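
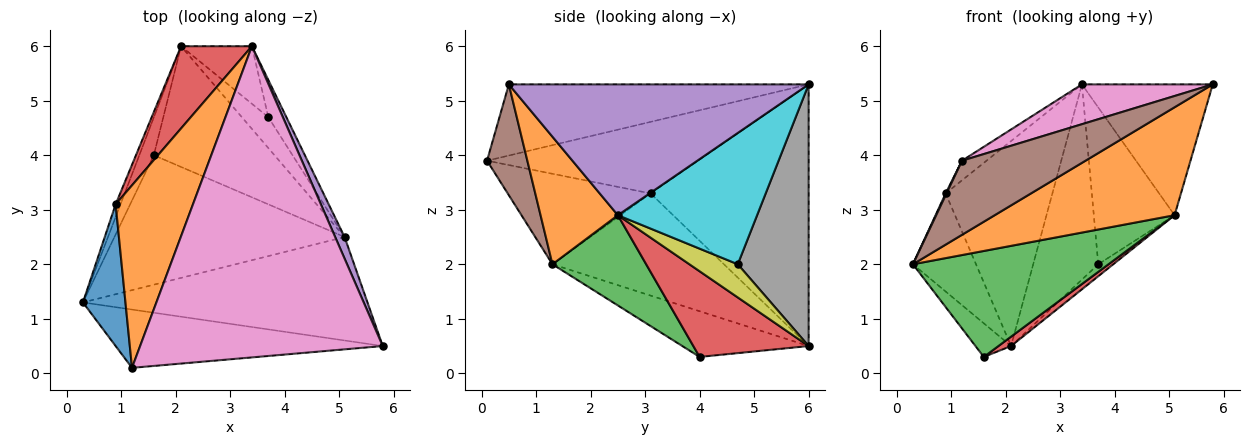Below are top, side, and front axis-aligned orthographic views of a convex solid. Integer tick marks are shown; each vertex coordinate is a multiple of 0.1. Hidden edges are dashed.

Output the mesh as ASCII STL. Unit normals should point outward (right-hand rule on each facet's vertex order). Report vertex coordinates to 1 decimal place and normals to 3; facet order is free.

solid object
 facet normal -0.921 0.259 -0.292
  outer loop
   vertex 1.6 4.0 0.3
   vertex 0.3 1.3 2.0
   vertex 2.1 6.0 0.5
  endloop
 endfacet
 facet normal 0.296 -0.689 -0.661
  outer loop
   vertex 5.1 2.5 2.9
   vertex 5.8 0.5 5.3
   vertex 0.3 1.3 2.0
  endloop
 endfacet
 facet normal 0.290 -0.606 -0.741
  outer loop
   vertex 5.1 2.5 2.9
   vertex 0.3 1.3 2.0
   vertex 1.6 4.0 0.3
  endloop
 endfacet
 facet normal 0.578 -0.063 -0.814
  outer loop
   vertex 5.1 2.5 2.9
   vertex 1.6 4.0 0.3
   vertex 2.1 6.0 0.5
  endloop
 endfacet
 facet normal 0.915 0.399 0.066
  outer loop
   vertex 5.1 2.5 2.9
   vertex 3.4 6.0 5.3
   vertex 5.8 0.5 5.3
  endloop
 endfacet
 facet normal 0.248 -0.762 -0.599
  outer loop
   vertex 1.2 0.1 3.9
   vertex 0.3 1.3 2.0
   vertex 5.8 0.5 5.3
  endloop
 endfacet
 facet normal -0.279 -0.122 0.952
  outer loop
   vertex 1.2 0.1 3.9
   vertex 5.8 0.5 5.3
   vertex 3.4 6.0 5.3
  endloop
 endfacet
 facet normal 0.722 0.663 -0.196
  outer loop
   vertex 3.7 4.7 2.0
   vertex 2.1 6.0 0.5
   vertex 3.4 6.0 5.3
  endloop
 endfacet
 facet normal 0.760 0.235 -0.606
  outer loop
   vertex 3.7 4.7 2.0
   vertex 5.1 2.5 2.9
   vertex 2.1 6.0 0.5
  endloop
 endfacet
 facet normal 0.859 0.498 -0.118
  outer loop
   vertex 3.7 4.7 2.0
   vertex 3.4 6.0 5.3
   vertex 5.1 2.5 2.9
  endloop
 endfacet
 facet normal -0.905 -0.005 0.425
  outer loop
   vertex 0.9 3.1 3.3
   vertex 0.3 1.3 2.0
   vertex 1.2 0.1 3.9
  endloop
 endfacet
 facet normal -0.677 0.079 0.732
  outer loop
   vertex 0.9 3.1 3.3
   vertex 1.2 0.1 3.9
   vertex 3.4 6.0 5.3
  endloop
 endfacet
 facet normal -0.938 0.345 -0.045
  outer loop
   vertex 0.9 3.1 3.3
   vertex 2.1 6.0 0.5
   vertex 0.3 1.3 2.0
  endloop
 endfacet
 facet normal -0.809 0.546 0.219
  outer loop
   vertex 0.9 3.1 3.3
   vertex 3.4 6.0 5.3
   vertex 2.1 6.0 0.5
  endloop
 endfacet
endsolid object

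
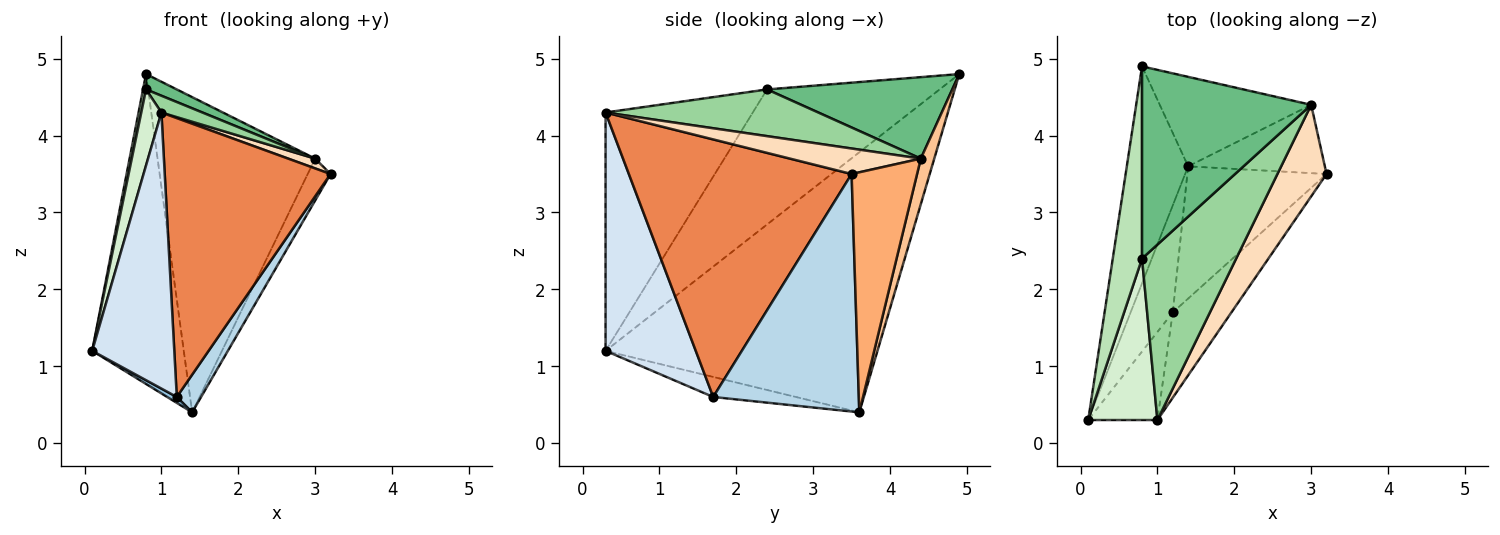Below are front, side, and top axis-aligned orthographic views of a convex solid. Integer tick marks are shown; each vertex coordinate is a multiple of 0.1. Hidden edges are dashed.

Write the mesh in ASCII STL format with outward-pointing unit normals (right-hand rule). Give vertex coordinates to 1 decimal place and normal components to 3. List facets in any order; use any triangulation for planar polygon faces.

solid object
 facet normal -0.925 0.311 -0.218
  outer loop
   vertex 1.4 3.6 0.4
   vertex 0.1 0.3 1.2
   vertex 0.8 4.9 4.8
  endloop
 endfacet
 facet normal -0.429 -0.050 -0.902
  outer loop
   vertex 1.2 1.7 0.6
   vertex 0.1 0.3 1.2
   vertex 1.4 3.6 0.4
  endloop
 endfacet
 facet normal 0.854 -0.143 -0.500
  outer loop
   vertex 1.2 1.7 0.6
   vertex 1.4 3.6 0.4
   vertex 3.2 3.5 3.5
  endloop
 endfacet
 facet normal 0.723 -0.658 -0.210
  outer loop
   vertex 1.2 1.7 0.6
   vertex 1.0 0.3 4.3
   vertex 0.1 0.3 1.2
  endloop
 endfacet
 facet normal 0.789 -0.587 -0.180
  outer loop
   vertex 1.2 1.7 0.6
   vertex 3.2 3.5 3.5
   vertex 1.0 0.3 4.3
  endloop
 endfacet
 facet normal 0.832 0.290 -0.474
  outer loop
   vertex 3.0 4.4 3.7
   vertex 3.2 3.5 3.5
   vertex 1.4 3.6 0.4
  endloop
 endfacet
 facet normal 0.082 0.959 -0.272
  outer loop
   vertex 3.0 4.4 3.7
   vertex 1.4 3.6 0.4
   vertex 0.8 4.9 4.8
  endloop
 endfacet
 facet normal 0.459 -0.094 0.884
  outer loop
   vertex 3.0 4.4 3.7
   vertex 1.0 0.3 4.3
   vertex 3.2 3.5 3.5
  endloop
 endfacet
 facet normal 0.433 -0.072 0.899
  outer loop
   vertex 0.8 2.4 4.6
   vertex 3.0 4.4 3.7
   vertex 0.8 4.9 4.8
  endloop
 endfacet
 facet normal 0.443 -0.085 0.893
  outer loop
   vertex 0.8 2.4 4.6
   vertex 1.0 0.3 4.3
   vertex 3.0 4.4 3.7
  endloop
 endfacet
 facet normal -0.977 -0.017 0.212
  outer loop
   vertex 0.8 2.4 4.6
   vertex 0.8 4.9 4.8
   vertex 0.1 0.3 1.2
  endloop
 endfacet
 facet normal -0.952 -0.130 0.276
  outer loop
   vertex 0.8 2.4 4.6
   vertex 0.1 0.3 1.2
   vertex 1.0 0.3 4.3
  endloop
 endfacet
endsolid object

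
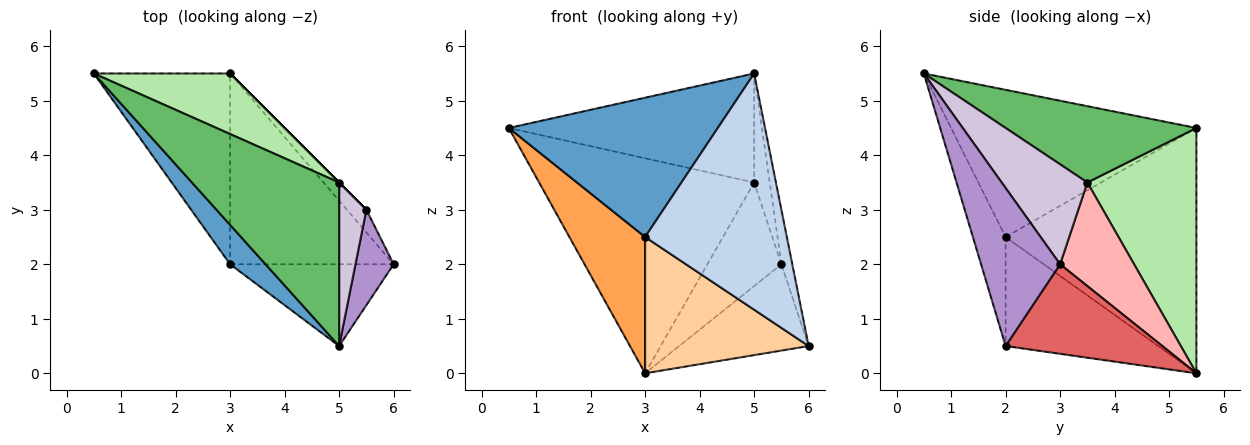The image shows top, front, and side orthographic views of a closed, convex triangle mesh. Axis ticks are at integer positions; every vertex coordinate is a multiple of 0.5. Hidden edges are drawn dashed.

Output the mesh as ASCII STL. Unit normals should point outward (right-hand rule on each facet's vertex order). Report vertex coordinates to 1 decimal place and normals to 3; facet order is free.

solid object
 facet normal -0.749 -0.638 0.180
  outer loop
   vertex 3.0 2.0 2.5
   vertex 5.0 0.5 5.5
   vertex 0.5 5.5 4.5
  endloop
 endfacet
 facet normal -0.213 -0.923 -0.320
  outer loop
   vertex 3.0 2.0 2.5
   vertex 6.0 2.0 0.5
   vertex 5.0 0.5 5.5
  endloop
 endfacet
 facet normal -0.826 -0.328 -0.459
  outer loop
   vertex 3.0 2.0 2.5
   vertex 0.5 5.5 4.5
   vertex 3.0 5.5 0.0
  endloop
 endfacet
 facet normal -0.477 -0.511 -0.715
  outer loop
   vertex 3.0 2.0 2.5
   vertex 3.0 5.5 0.0
   vertex 6.0 2.0 0.5
  endloop
 endfacet
 facet normal 0.396 0.509 0.764
  outer loop
   vertex 5.0 3.5 3.5
   vertex 0.5 5.5 4.5
   vertex 5.0 0.5 5.5
  endloop
 endfacet
 facet normal 0.439 0.865 0.244
  outer loop
   vertex 5.0 3.5 3.5
   vertex 3.0 5.5 0.0
   vertex 0.5 5.5 4.5
  endloop
 endfacet
 facet normal 0.760 0.628 -0.165
  outer loop
   vertex 5.5 3.0 2.0
   vertex 6.0 2.0 0.5
   vertex 3.0 5.5 0.0
  endloop
 endfacet
 facet normal 0.707 0.707 0.000
  outer loop
   vertex 5.5 3.0 2.0
   vertex 3.0 5.5 0.0
   vertex 5.0 3.5 3.5
  endloop
 endfacet
 facet normal 0.963 0.133 0.233
  outer loop
   vertex 5.5 3.0 2.0
   vertex 5.0 0.5 5.5
   vertex 6.0 2.0 0.5
  endloop
 endfacet
 facet normal 0.950 0.173 0.259
  outer loop
   vertex 5.5 3.0 2.0
   vertex 5.0 3.5 3.5
   vertex 5.0 0.5 5.5
  endloop
 endfacet
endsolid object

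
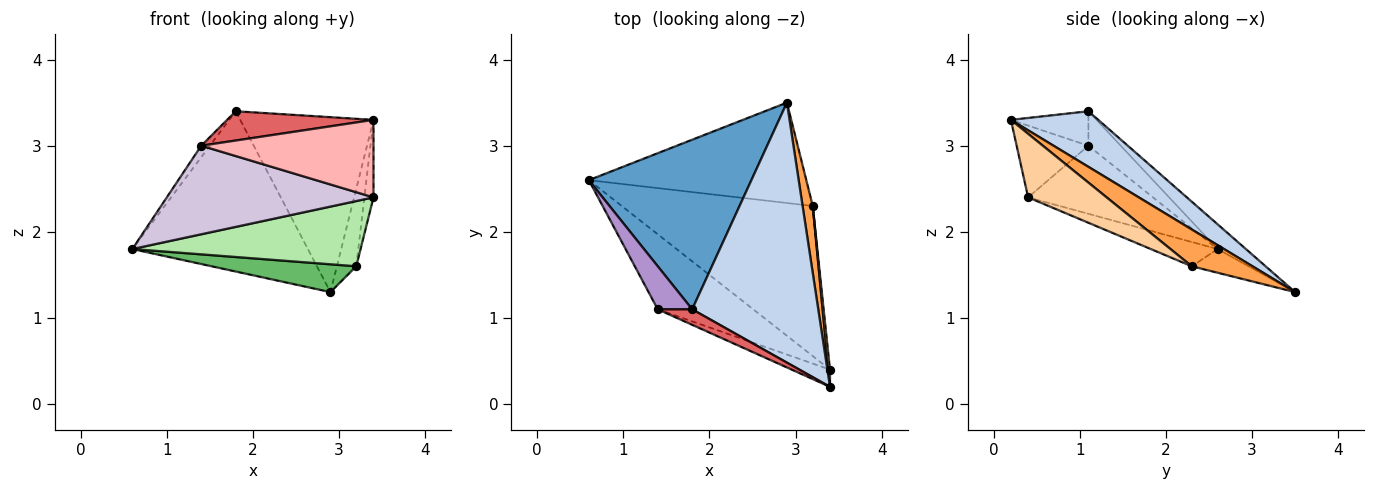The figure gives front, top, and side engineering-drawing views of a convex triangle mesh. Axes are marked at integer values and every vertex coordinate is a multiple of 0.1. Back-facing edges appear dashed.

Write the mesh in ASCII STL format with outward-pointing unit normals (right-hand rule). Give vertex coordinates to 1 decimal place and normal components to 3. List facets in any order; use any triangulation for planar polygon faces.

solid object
 facet normal -0.110 0.683 0.722
  outer loop
   vertex 1.8 1.1 3.4
   vertex 2.9 3.5 1.3
   vertex 0.6 2.6 1.8
  endloop
 endfacet
 facet normal 0.344 0.524 0.779
  outer loop
   vertex 1.8 1.1 3.4
   vertex 3.4 0.2 3.3
   vertex 2.9 3.5 1.3
  endloop
 endfacet
 facet normal 0.921 0.294 0.255
  outer loop
   vertex 3.2 2.3 1.6
   vertex 2.9 3.5 1.3
   vertex 3.4 0.2 3.3
  endloop
 endfacet
 facet normal 0.993 0.115 0.026
  outer loop
   vertex 3.2 2.3 1.6
   vertex 3.4 0.2 3.3
   vertex 3.4 0.4 2.4
  endloop
 endfacet
 facet normal -0.104 -0.266 -0.958
  outer loop
   vertex 3.2 2.3 1.6
   vertex 0.6 2.6 1.8
   vertex 2.9 3.5 1.3
  endloop
 endfacet
 facet normal -0.116 -0.396 -0.911
  outer loop
   vertex 3.2 2.3 1.6
   vertex 3.4 0.4 2.4
   vertex 0.6 2.6 1.8
  endloop
 endfacet
 facet normal -0.424 -0.800 0.424
  outer loop
   vertex 1.4 1.1 3.0
   vertex 3.4 0.2 3.3
   vertex 1.8 1.1 3.4
  endloop
 endfacet
 facet normal -0.377 -0.904 -0.201
  outer loop
   vertex 1.4 1.1 3.0
   vertex 3.4 0.4 2.4
   vertex 3.4 0.2 3.3
  endloop
 endfacet
 facet normal -0.695 0.185 0.695
  outer loop
   vertex 1.4 1.1 3.0
   vertex 1.8 1.1 3.4
   vertex 0.6 2.6 1.8
  endloop
 endfacet
 facet normal -0.419 -0.693 -0.587
  outer loop
   vertex 1.4 1.1 3.0
   vertex 0.6 2.6 1.8
   vertex 3.4 0.4 2.4
  endloop
 endfacet
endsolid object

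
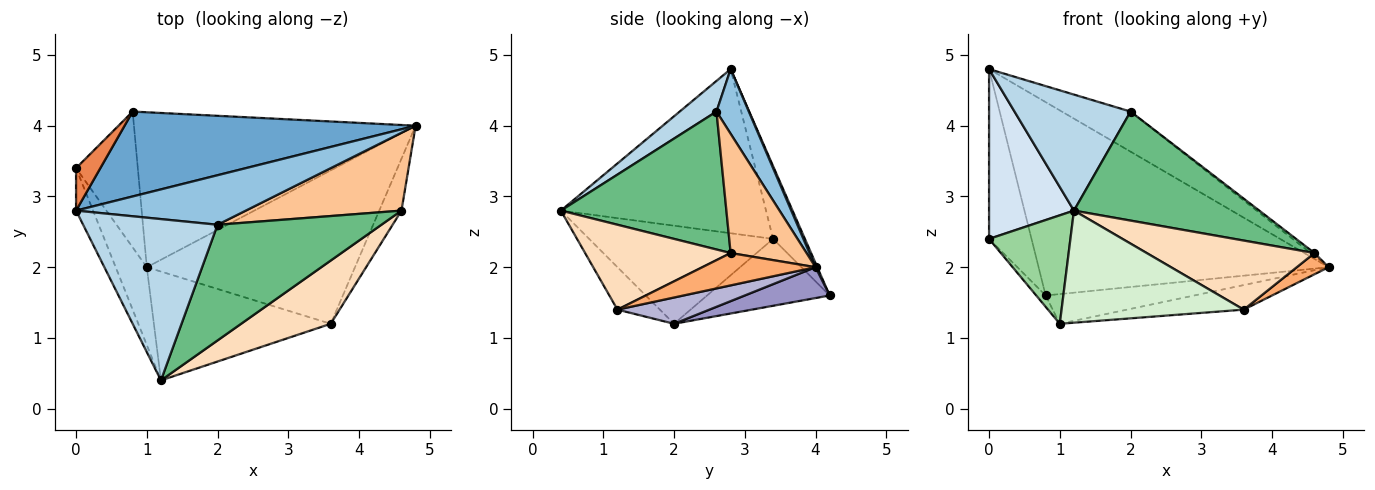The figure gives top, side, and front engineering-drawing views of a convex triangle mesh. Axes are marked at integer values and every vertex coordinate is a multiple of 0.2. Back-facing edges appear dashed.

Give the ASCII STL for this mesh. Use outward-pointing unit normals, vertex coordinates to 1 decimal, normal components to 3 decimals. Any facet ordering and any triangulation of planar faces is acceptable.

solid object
 facet normal 0.006 0.916 0.402
  outer loop
   vertex 0.8 4.2 1.6
   vertex 0.0 2.8 4.8
   vertex 4.8 4.0 2.0
  endloop
 endfacet
 facet normal 0.284 0.603 0.745
  outer loop
   vertex 2.0 2.6 4.2
   vertex 4.8 4.0 2.0
   vertex 0.0 2.8 4.8
  endloop
 endfacet
 facet normal 0.182 -0.574 0.798
  outer loop
   vertex 2.0 2.6 4.2
   vertex 0.0 2.8 4.8
   vertex 1.2 0.4 2.8
  endloop
 endfacet
 facet normal -0.920 -0.381 -0.095
  outer loop
   vertex 0.0 3.4 2.4
   vertex 1.2 0.4 2.8
   vertex 0.0 2.8 4.8
  endloop
 endfacet
 facet normal -0.588 0.784 0.196
  outer loop
   vertex 0.0 3.4 2.4
   vertex 0.0 2.8 4.8
   vertex 0.8 4.2 1.6
  endloop
 endfacet
 facet normal 0.803 -0.226 -0.552
  outer loop
   vertex 4.6 2.8 2.2
   vertex 3.6 1.2 1.4
   vertex 4.8 4.0 2.0
  endloop
 endfacet
 facet normal 0.608 0.031 0.793
  outer loop
   vertex 4.6 2.8 2.2
   vertex 4.8 4.0 2.0
   vertex 2.0 2.6 4.2
  endloop
 endfacet
 facet normal 0.539 -0.621 0.569
  outer loop
   vertex 4.6 2.8 2.2
   vertex 1.2 0.4 2.8
   vertex 3.6 1.2 1.4
  endloop
 endfacet
 facet normal 0.522 -0.585 0.621
  outer loop
   vertex 4.6 2.8 2.2
   vertex 2.0 2.6 4.2
   vertex 1.2 0.4 2.8
  endloop
 endfacet
 facet normal -0.878 -0.388 -0.279
  outer loop
   vertex 1.0 2.0 1.2
   vertex 1.2 0.4 2.8
   vertex 0.0 3.4 2.4
  endloop
 endfacet
 facet normal -0.734 0.056 -0.677
  outer loop
   vertex 1.0 2.0 1.2
   vertex 0.0 3.4 2.4
   vertex 0.8 4.2 1.6
  endloop
 endfacet
 facet normal -0.165 -0.708 -0.687
  outer loop
   vertex 1.0 2.0 1.2
   vertex 3.6 1.2 1.4
   vertex 1.2 0.4 2.8
  endloop
 endfacet
 facet normal 0.107 0.187 -0.976
  outer loop
   vertex 1.0 2.0 1.2
   vertex 0.8 4.2 1.6
   vertex 4.8 4.0 2.0
  endloop
 endfacet
 facet normal 0.124 0.157 -0.980
  outer loop
   vertex 1.0 2.0 1.2
   vertex 4.8 4.0 2.0
   vertex 3.6 1.2 1.4
  endloop
 endfacet
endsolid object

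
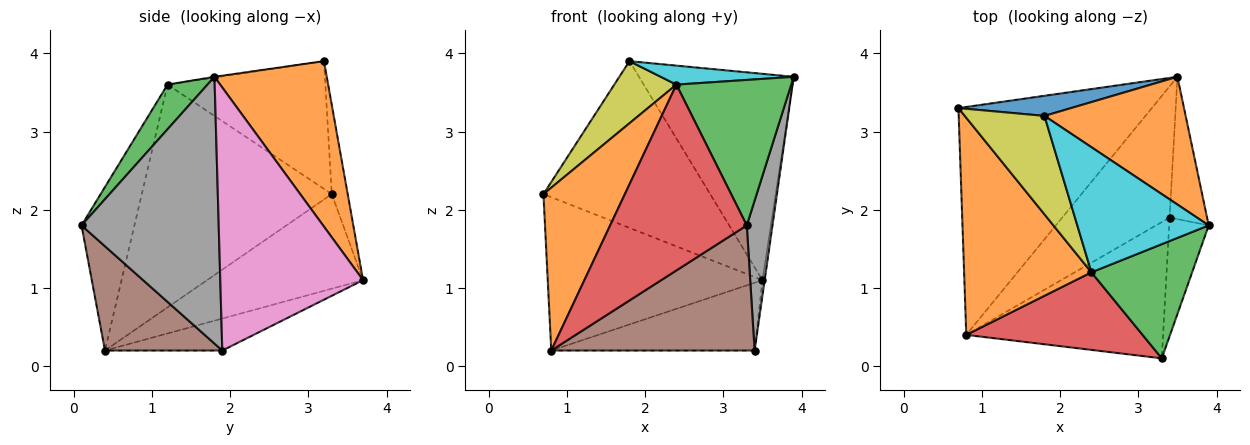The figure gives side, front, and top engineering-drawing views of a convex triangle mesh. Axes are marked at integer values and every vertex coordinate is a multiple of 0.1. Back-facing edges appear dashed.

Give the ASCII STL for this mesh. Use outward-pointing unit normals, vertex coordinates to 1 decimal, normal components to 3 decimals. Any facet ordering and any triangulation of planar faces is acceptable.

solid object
 facet normal -0.376 0.517 -0.769
  outer loop
   vertex 3.5 3.7 1.1
   vertex 0.8 0.4 0.2
   vertex 0.7 3.3 2.2
  endloop
 endfacet
 facet normal -0.814 -0.349 0.465
  outer loop
   vertex 2.4 1.2 3.6
   vertex 0.7 3.3 2.2
   vertex 0.8 0.4 0.2
  endloop
 endfacet
 facet normal 0.264 -0.759 0.596
  outer loop
   vertex 2.4 1.2 3.6
   vertex 3.3 0.1 1.8
   vertex 3.9 1.8 3.7
  endloop
 endfacet
 facet normal -0.336 -0.869 0.363
  outer loop
   vertex 2.4 1.2 3.6
   vertex 0.8 0.4 0.2
   vertex 3.3 0.1 1.8
  endloop
 endfacet
 facet normal -0.256 0.444 -0.859
  outer loop
   vertex 3.4 1.9 0.2
   vertex 0.8 0.4 0.2
   vertex 3.5 3.7 1.1
  endloop
 endfacet
 facet normal 0.364 -0.630 -0.686
  outer loop
   vertex 3.4 1.9 0.2
   vertex 3.3 0.1 1.8
   vertex 0.8 0.4 0.2
  endloop
 endfacet
 facet normal 0.990 0.015 -0.141
  outer loop
   vertex 3.4 1.9 0.2
   vertex 3.5 3.7 1.1
   vertex 3.9 1.8 3.7
  endloop
 endfacet
 facet normal 0.973 -0.182 -0.144
  outer loop
   vertex 3.4 1.9 0.2
   vertex 3.9 1.8 3.7
   vertex 3.3 0.1 1.8
  endloop
 endfacet
 facet normal -0.805 -0.317 0.502
  outer loop
   vertex 1.8 3.2 3.9
   vertex 0.7 3.3 2.2
   vertex 2.4 1.2 3.6
  endloop
 endfacet
 facet normal -0.006 -0.150 0.989
  outer loop
   vertex 1.8 3.2 3.9
   vertex 2.4 1.2 3.6
   vertex 3.9 1.8 3.7
  endloop
 endfacet
 facet normal -0.094 0.988 0.119
  outer loop
   vertex 1.8 3.2 3.9
   vertex 3.5 3.7 1.1
   vertex 0.7 3.3 2.2
  endloop
 endfacet
 facet normal 0.525 0.724 0.448
  outer loop
   vertex 1.8 3.2 3.9
   vertex 3.9 1.8 3.7
   vertex 3.5 3.7 1.1
  endloop
 endfacet
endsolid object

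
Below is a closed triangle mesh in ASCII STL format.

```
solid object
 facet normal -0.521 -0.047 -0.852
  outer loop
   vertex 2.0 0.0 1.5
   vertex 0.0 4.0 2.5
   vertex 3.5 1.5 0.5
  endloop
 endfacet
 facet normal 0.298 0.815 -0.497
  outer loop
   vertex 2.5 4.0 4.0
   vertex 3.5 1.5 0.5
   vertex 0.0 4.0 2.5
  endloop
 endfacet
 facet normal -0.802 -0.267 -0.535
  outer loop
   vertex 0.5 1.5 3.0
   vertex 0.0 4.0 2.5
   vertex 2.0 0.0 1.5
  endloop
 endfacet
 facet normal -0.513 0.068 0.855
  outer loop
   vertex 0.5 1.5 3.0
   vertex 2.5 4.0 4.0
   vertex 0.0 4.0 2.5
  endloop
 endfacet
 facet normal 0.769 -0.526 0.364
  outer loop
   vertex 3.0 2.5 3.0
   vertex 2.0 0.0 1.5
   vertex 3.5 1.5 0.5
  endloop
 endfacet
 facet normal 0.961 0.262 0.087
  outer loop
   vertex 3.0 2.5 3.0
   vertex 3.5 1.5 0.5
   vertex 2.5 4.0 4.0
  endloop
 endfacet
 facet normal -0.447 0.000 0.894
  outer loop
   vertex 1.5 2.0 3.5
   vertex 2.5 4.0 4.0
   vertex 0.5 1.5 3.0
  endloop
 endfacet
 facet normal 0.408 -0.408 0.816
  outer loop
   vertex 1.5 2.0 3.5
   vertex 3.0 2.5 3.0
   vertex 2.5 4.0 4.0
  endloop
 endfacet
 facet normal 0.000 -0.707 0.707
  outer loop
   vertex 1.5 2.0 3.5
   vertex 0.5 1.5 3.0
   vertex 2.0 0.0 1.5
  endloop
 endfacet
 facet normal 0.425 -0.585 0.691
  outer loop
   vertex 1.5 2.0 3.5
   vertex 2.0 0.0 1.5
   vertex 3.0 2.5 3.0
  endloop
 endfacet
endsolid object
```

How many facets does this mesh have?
10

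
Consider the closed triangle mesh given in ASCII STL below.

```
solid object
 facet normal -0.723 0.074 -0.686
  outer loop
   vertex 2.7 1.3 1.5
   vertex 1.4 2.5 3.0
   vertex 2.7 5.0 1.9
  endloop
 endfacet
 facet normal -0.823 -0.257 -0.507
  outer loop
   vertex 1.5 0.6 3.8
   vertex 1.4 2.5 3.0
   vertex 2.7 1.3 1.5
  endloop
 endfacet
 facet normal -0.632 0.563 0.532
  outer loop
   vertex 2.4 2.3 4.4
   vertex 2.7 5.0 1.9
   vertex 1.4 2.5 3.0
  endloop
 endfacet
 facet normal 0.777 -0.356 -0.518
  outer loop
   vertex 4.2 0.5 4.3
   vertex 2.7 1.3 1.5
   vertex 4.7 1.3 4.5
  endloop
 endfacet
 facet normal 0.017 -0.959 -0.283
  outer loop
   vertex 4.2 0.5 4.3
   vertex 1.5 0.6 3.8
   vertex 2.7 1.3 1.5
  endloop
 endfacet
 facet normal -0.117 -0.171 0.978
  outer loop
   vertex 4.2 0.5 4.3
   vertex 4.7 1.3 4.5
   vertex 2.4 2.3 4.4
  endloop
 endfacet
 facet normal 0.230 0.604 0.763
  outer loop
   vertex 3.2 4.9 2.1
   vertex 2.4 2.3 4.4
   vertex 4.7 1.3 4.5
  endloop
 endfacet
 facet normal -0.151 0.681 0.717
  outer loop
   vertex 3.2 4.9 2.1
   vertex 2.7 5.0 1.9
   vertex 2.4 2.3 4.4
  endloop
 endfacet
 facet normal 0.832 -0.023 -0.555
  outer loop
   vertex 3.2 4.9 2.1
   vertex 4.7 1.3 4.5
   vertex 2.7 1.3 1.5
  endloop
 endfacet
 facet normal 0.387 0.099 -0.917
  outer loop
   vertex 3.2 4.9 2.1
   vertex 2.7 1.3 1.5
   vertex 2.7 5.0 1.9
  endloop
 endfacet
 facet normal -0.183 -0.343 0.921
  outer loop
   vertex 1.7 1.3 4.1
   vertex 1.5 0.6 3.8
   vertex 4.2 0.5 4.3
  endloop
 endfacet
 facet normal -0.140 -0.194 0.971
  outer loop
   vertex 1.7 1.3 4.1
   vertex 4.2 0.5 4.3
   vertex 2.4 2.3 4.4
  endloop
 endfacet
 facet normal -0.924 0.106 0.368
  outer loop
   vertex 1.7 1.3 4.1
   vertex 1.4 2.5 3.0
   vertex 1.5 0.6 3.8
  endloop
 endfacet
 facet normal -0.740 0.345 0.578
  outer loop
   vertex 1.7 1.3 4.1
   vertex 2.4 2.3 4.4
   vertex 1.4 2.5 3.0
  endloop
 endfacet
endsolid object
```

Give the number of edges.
21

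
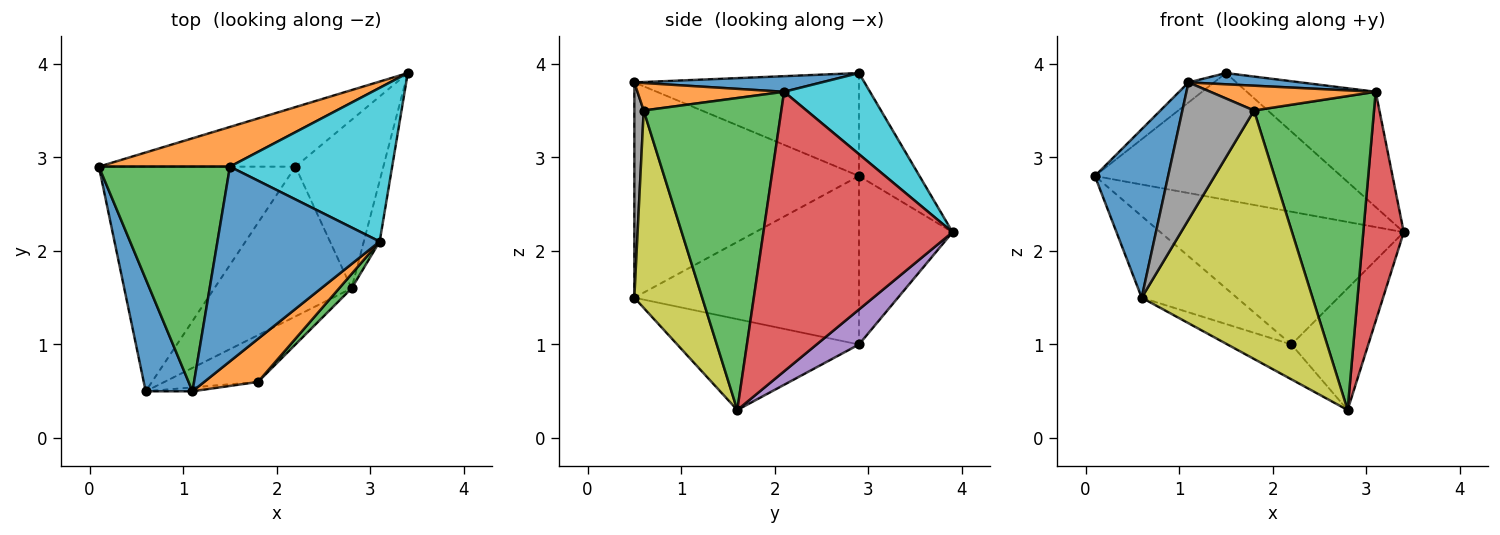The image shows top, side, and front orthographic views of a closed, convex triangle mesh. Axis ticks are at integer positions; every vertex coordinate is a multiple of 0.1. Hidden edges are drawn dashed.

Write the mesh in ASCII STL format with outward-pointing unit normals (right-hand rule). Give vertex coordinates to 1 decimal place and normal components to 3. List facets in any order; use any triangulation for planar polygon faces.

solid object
 facet normal -0.931 -0.304 0.202
  outer loop
   vertex 0.6 0.5 1.5
   vertex 1.1 0.5 3.8
   vertex 0.1 2.9 2.8
  endloop
 endfacet
 facet normal -0.229 0.929 0.291
  outer loop
   vertex 1.5 2.9 3.9
   vertex 3.4 3.9 2.2
   vertex 0.1 2.9 2.8
  endloop
 endfacet
 facet normal -0.616 0.070 0.784
  outer loop
   vertex 1.5 2.9 3.9
   vertex 0.1 2.9 2.8
   vertex 1.1 0.5 3.8
  endloop
 endfacet
 facet normal -0.331 0.861 -0.386
  outer loop
   vertex 2.2 2.9 1.0
   vertex 0.1 2.9 2.8
   vertex 3.4 3.9 2.2
  endloop
 endfacet
 facet normal 0.307 0.557 -0.771
  outer loop
   vertex 2.2 2.9 1.0
   vertex 3.4 3.9 2.2
   vertex 2.8 1.6 0.3
  endloop
 endfacet
 facet normal -0.627 0.266 -0.732
  outer loop
   vertex 2.2 2.9 1.0
   vertex 0.6 0.5 1.5
   vertex 0.1 2.9 2.8
  endloop
 endfacet
 facet normal -0.542 0.191 -0.819
  outer loop
   vertex 2.2 2.9 1.0
   vertex 2.8 1.6 0.3
   vertex 0.6 0.5 1.5
  endloop
 endfacet
 facet normal 0.130 -0.991 -0.028
  outer loop
   vertex 1.8 0.6 3.5
   vertex 1.1 0.5 3.8
   vertex 0.6 0.5 1.5
  endloop
 endfacet
 facet normal 0.364 -0.915 -0.172
  outer loop
   vertex 1.8 0.6 3.5
   vertex 0.6 0.5 1.5
   vertex 2.8 1.6 0.3
  endloop
 endfacet
 facet normal 0.371 0.557 0.743
  outer loop
   vertex 3.1 2.1 3.7
   vertex 3.4 3.9 2.2
   vertex 1.5 2.9 3.9
  endloop
 endfacet
 facet normal 0.096 -0.057 0.994
  outer loop
   vertex 3.1 2.1 3.7
   vertex 1.5 2.9 3.9
   vertex 1.1 0.5 3.8
  endloop
 endfacet
 facet normal 0.405 -0.456 0.792
  outer loop
   vertex 3.1 2.1 3.7
   vertex 1.1 0.5 3.8
   vertex 1.8 0.6 3.5
  endloop
 endfacet
 facet normal 0.753 -0.657 0.030
  outer loop
   vertex 3.1 2.1 3.7
   vertex 1.8 0.6 3.5
   vertex 2.8 1.6 0.3
  endloop
 endfacet
 facet normal 0.976 -0.209 -0.055
  outer loop
   vertex 3.1 2.1 3.7
   vertex 2.8 1.6 0.3
   vertex 3.4 3.9 2.2
  endloop
 endfacet
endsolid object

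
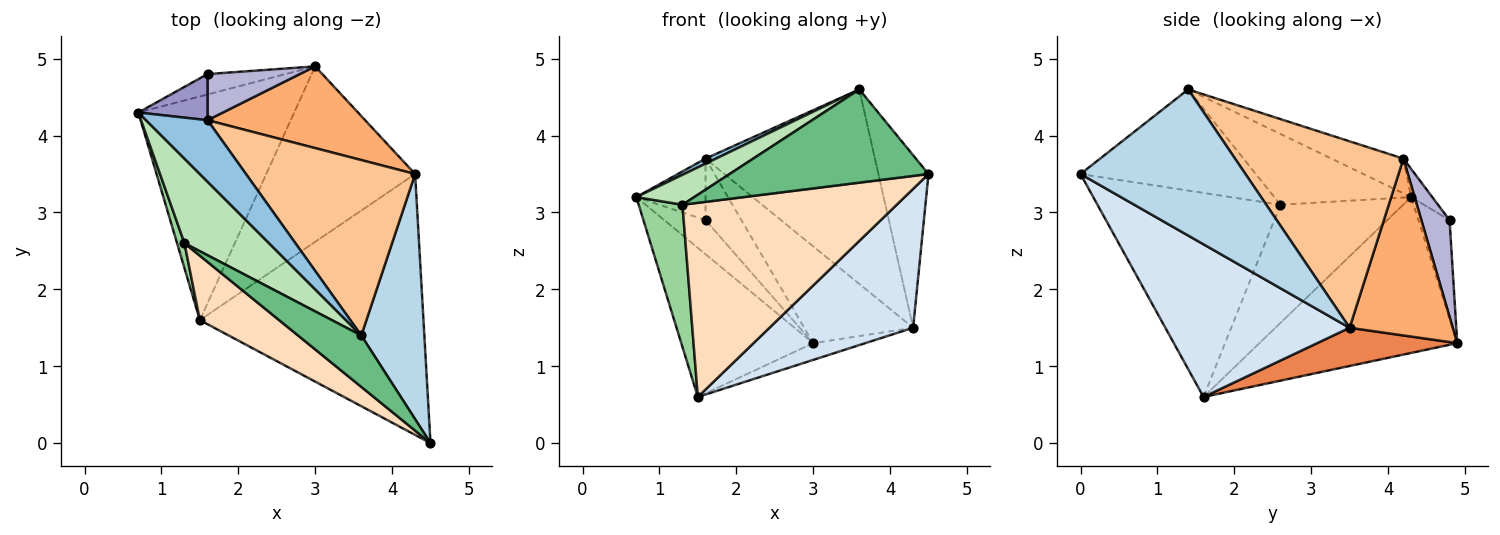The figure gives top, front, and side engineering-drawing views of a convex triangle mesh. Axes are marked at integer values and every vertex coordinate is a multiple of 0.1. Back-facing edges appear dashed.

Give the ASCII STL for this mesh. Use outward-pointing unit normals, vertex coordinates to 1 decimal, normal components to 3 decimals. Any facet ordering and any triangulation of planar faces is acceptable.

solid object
 facet normal -0.640 0.426 -0.640
  outer loop
   vertex 1.5 1.6 0.6
   vertex 0.7 4.3 3.2
   vertex 3.0 4.9 1.3
  endloop
 endfacet
 facet normal -0.490 -0.071 0.869
  outer loop
   vertex 1.6 4.2 3.7
   vertex 0.7 4.3 3.2
   vertex 3.6 1.4 4.6
  endloop
 endfacet
 facet normal 0.884 0.269 0.382
  outer loop
   vertex 4.3 3.5 1.5
   vertex 3.6 1.4 4.6
   vertex 4.5 0.0 3.5
  endloop
 endfacet
 facet normal 0.516 -0.403 -0.756
  outer loop
   vertex 4.3 3.5 1.5
   vertex 4.5 0.0 3.5
   vertex 1.5 1.6 0.6
  endloop
 endfacet
 facet normal 0.248 0.092 -0.964
  outer loop
   vertex 4.3 3.5 1.5
   vertex 1.5 1.6 0.6
   vertex 3.0 4.9 1.3
  endloop
 endfacet
 facet normal 0.586 0.619 0.523
  outer loop
   vertex 4.3 3.5 1.5
   vertex 3.0 4.9 1.3
   vertex 1.6 4.2 3.7
  endloop
 endfacet
 facet normal 0.594 0.597 0.539
  outer loop
   vertex 4.3 3.5 1.5
   vertex 1.6 4.2 3.7
   vertex 3.6 1.4 4.6
  endloop
 endfacet
 facet normal -0.630 -0.737 0.245
  outer loop
   vertex 1.3 2.6 3.1
   vertex 1.5 1.6 0.6
   vertex 4.5 0.0 3.5
  endloop
 endfacet
 facet normal -0.611 -0.693 0.382
  outer loop
   vertex 1.3 2.6 3.1
   vertex 4.5 0.0 3.5
   vertex 3.6 1.4 4.6
  endloop
 endfacet
 facet normal -0.940 -0.335 0.059
  outer loop
   vertex 1.3 2.6 3.1
   vertex 0.7 4.3 3.2
   vertex 1.5 1.6 0.6
  endloop
 endfacet
 facet normal -0.619 -0.262 0.740
  outer loop
   vertex 1.3 2.6 3.1
   vertex 3.6 1.4 4.6
   vertex 0.7 4.3 3.2
  endloop
 endfacet
 facet normal -0.544 0.720 -0.431
  outer loop
   vertex 1.6 4.8 2.9
   vertex 3.0 4.9 1.3
   vertex 0.7 4.3 3.2
  endloop
 endfacet
 facet normal -0.237 0.777 0.583
  outer loop
   vertex 1.6 4.8 2.9
   vertex 0.7 4.3 3.2
   vertex 1.6 4.2 3.7
  endloop
 endfacet
 facet normal 0.532 0.677 0.508
  outer loop
   vertex 1.6 4.8 2.9
   vertex 1.6 4.2 3.7
   vertex 3.0 4.9 1.3
  endloop
 endfacet
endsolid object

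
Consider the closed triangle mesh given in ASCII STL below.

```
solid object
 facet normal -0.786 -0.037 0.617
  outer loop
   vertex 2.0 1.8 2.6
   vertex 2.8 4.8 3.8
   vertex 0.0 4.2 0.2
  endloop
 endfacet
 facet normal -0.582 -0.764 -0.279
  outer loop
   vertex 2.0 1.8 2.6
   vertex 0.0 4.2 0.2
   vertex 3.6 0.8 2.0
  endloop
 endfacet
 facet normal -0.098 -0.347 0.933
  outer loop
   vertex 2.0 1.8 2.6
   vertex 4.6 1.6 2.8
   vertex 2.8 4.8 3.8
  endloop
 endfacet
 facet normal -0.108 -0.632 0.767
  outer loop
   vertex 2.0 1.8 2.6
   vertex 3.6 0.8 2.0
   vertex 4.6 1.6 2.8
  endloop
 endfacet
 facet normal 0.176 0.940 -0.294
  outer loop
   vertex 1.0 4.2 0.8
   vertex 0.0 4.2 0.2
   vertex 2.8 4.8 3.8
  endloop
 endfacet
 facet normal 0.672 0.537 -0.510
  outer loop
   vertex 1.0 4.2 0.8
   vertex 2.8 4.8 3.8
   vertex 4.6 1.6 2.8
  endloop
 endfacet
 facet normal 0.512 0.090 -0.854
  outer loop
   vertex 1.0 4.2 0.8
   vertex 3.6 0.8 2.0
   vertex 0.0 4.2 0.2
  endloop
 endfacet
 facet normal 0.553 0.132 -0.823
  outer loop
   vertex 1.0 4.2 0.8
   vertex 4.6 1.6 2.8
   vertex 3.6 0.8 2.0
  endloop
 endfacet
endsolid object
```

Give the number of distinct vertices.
6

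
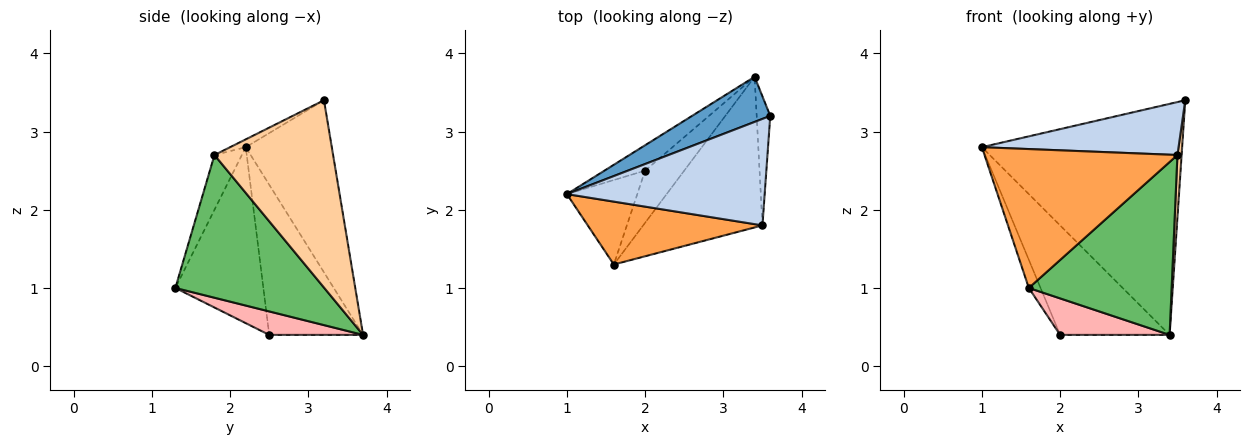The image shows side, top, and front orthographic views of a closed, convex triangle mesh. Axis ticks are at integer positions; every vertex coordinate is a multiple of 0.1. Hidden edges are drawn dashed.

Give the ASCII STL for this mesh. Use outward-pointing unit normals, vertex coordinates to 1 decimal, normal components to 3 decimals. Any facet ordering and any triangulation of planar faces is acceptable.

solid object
 facet normal -0.389 0.904 0.177
  outer loop
   vertex 3.4 3.7 0.4
   vertex 1.0 2.2 2.8
   vertex 3.6 3.2 3.4
  endloop
 endfacet
 facet normal -0.035 -0.445 0.895
  outer loop
   vertex 3.5 1.8 2.7
   vertex 3.6 3.2 3.4
   vertex 1.0 2.2 2.8
  endloop
 endfacet
 facet normal -0.128 -0.903 0.409
  outer loop
   vertex 3.5 1.8 2.7
   vertex 1.0 2.2 2.8
   vertex 1.6 1.3 1.0
  endloop
 endfacet
 facet normal 0.997 -0.035 -0.072
  outer loop
   vertex 3.5 1.8 2.7
   vertex 3.4 3.7 0.4
   vertex 3.6 3.2 3.4
  endloop
 endfacet
 facet normal 0.618 -0.593 -0.516
  outer loop
   vertex 3.5 1.8 2.7
   vertex 1.6 1.3 1.0
   vertex 3.4 3.7 0.4
  endloop
 endfacet
 facet normal -0.921 0.123 -0.369
  outer loop
   vertex 2.0 2.5 0.4
   vertex 1.6 1.3 1.0
   vertex 1.0 2.2 2.8
  endloop
 endfacet
 facet normal -0.641 0.748 -0.174
  outer loop
   vertex 2.0 2.5 0.4
   vertex 1.0 2.2 2.8
   vertex 3.4 3.7 0.4
  endloop
 endfacet
 facet normal 0.441 -0.515 -0.735
  outer loop
   vertex 2.0 2.5 0.4
   vertex 3.4 3.7 0.4
   vertex 1.6 1.3 1.0
  endloop
 endfacet
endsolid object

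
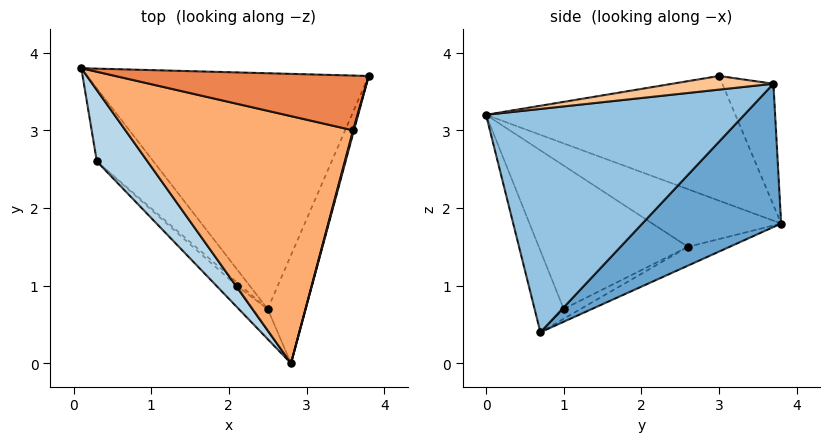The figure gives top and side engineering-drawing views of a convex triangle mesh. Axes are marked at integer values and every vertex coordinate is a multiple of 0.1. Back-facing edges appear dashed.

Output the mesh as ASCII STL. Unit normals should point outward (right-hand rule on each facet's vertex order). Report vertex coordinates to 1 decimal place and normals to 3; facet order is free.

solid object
 facet normal 0.362 0.602 -0.712
  outer loop
   vertex 2.5 0.7 0.4
   vertex 0.1 3.8 1.8
   vertex 3.8 3.7 3.6
  endloop
 endfacet
 facet normal 0.957 -0.241 -0.163
  outer loop
   vertex 2.5 0.7 0.4
   vertex 3.8 3.7 3.6
   vertex 2.8 0.0 3.2
  endloop
 endfacet
 facet normal -0.721 -0.279 0.634
  outer loop
   vertex 0.3 2.6 1.5
   vertex 2.8 0.0 3.2
   vertex 0.1 3.8 1.8
  endloop
 endfacet
 facet normal -0.310 0.182 -0.933
  outer loop
   vertex 0.3 2.6 1.5
   vertex 0.1 3.8 1.8
   vertex 2.5 0.7 0.4
  endloop
 endfacet
 facet normal -0.419 0.245 0.875
  outer loop
   vertex 3.6 3.0 3.7
   vertex 3.8 3.7 3.6
   vertex 0.1 3.8 1.8
  endloop
 endfacet
 facet normal -0.480 -0.018 0.877
  outer loop
   vertex 3.6 3.0 3.7
   vertex 0.1 3.8 1.8
   vertex 2.8 0.0 3.2
  endloop
 endfacet
 facet normal 0.962 -0.266 0.059
  outer loop
   vertex 3.6 3.0 3.7
   vertex 2.8 0.0 3.2
   vertex 3.8 3.7 3.6
  endloop
 endfacet
 facet normal -0.651 -0.750 -0.118
  outer loop
   vertex 2.1 1.0 0.7
   vertex 2.5 0.7 0.4
   vertex 2.8 0.0 3.2
  endloop
 endfacet
 facet normal -0.685 -0.722 -0.097
  outer loop
   vertex 2.1 1.0 0.7
   vertex 2.8 0.0 3.2
   vertex 0.3 2.6 1.5
  endloop
 endfacet
 facet normal -0.705 -0.646 -0.294
  outer loop
   vertex 2.1 1.0 0.7
   vertex 0.3 2.6 1.5
   vertex 2.5 0.7 0.4
  endloop
 endfacet
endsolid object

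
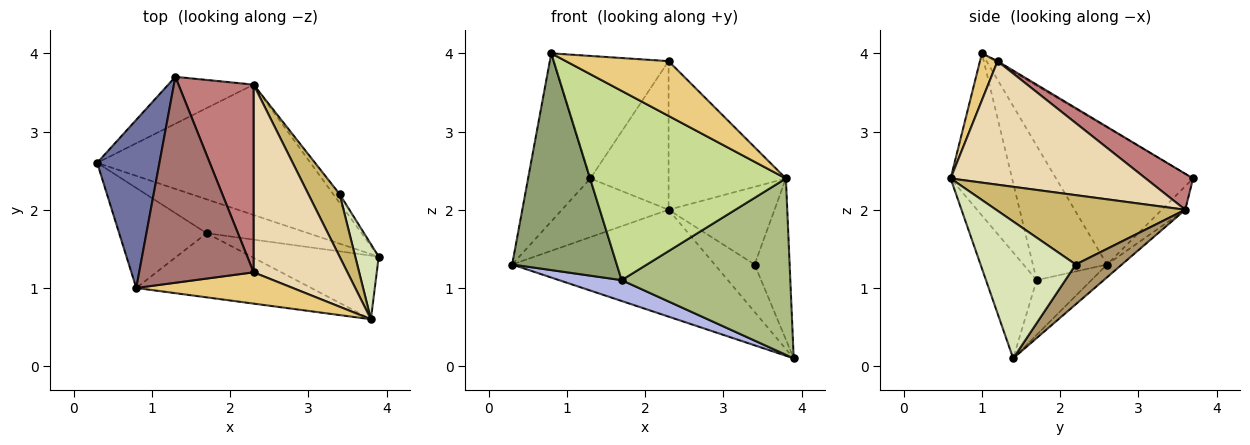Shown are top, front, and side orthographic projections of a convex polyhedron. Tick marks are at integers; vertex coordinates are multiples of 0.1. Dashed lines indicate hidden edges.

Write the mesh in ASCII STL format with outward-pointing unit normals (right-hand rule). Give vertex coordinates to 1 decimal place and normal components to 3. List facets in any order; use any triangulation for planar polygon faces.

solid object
 facet normal -0.841 0.382 0.382
  outer loop
   vertex 0.8 1.0 4.0
   vertex 1.3 3.7 2.4
   vertex 0.3 2.6 1.3
  endloop
 endfacet
 facet normal -0.046 0.633 -0.772
  outer loop
   vertex 2.3 3.6 2.0
   vertex 3.9 1.4 0.1
   vertex 0.3 2.6 1.3
  endloop
 endfacet
 facet normal -0.169 0.770 -0.616
  outer loop
   vertex 2.3 3.6 2.0
   vertex 0.3 2.6 1.3
   vertex 1.3 3.7 2.4
  endloop
 endfacet
 facet normal -0.417 -0.476 -0.774
  outer loop
   vertex 1.7 1.7 1.1
   vertex 0.3 2.6 1.3
   vertex 3.9 1.4 0.1
  endloop
 endfacet
 facet normal -0.541 -0.764 -0.352
  outer loop
   vertex 1.7 1.7 1.1
   vertex 0.8 1.0 4.0
   vertex 0.3 2.6 1.3
  endloop
 endfacet
 facet normal -0.272 -0.905 -0.327
  outer loop
   vertex 1.7 1.7 1.1
   vertex 3.9 1.4 0.1
   vertex 3.8 0.6 2.4
  endloop
 endfacet
 facet normal -0.285 -0.908 -0.308
  outer loop
   vertex 1.7 1.7 1.1
   vertex 3.8 0.6 2.4
   vertex 0.8 1.0 4.0
  endloop
 endfacet
 facet normal 0.927 0.341 0.159
  outer loop
   vertex 3.4 2.2 1.3
   vertex 3.8 0.6 2.4
   vertex 3.9 1.4 0.1
  endloop
 endfacet
 facet normal 0.750 0.650 -0.121
  outer loop
   vertex 3.4 2.2 1.3
   vertex 3.9 1.4 0.1
   vertex 2.3 3.6 2.0
  endloop
 endfacet
 facet normal 0.812 0.455 0.366
  outer loop
   vertex 3.4 2.2 1.3
   vertex 2.3 3.6 2.0
   vertex 3.8 0.6 2.4
  endloop
 endfacet
 facet normal 0.147 -0.859 0.491
  outer loop
   vertex 2.3 1.2 3.9
   vertex 0.8 1.0 4.0
   vertex 3.8 0.6 2.4
  endloop
 endfacet
 facet normal 0.718 0.432 0.546
  outer loop
   vertex 2.3 1.2 3.9
   vertex 3.8 0.6 2.4
   vertex 2.3 3.6 2.0
  endloop
 endfacet
 facet normal -0.011 0.511 0.859
  outer loop
   vertex 2.3 1.2 3.9
   vertex 1.3 3.7 2.4
   vertex 0.8 1.0 4.0
  endloop
 endfacet
 facet normal 0.352 0.581 0.734
  outer loop
   vertex 2.3 1.2 3.9
   vertex 2.3 3.6 2.0
   vertex 1.3 3.7 2.4
  endloop
 endfacet
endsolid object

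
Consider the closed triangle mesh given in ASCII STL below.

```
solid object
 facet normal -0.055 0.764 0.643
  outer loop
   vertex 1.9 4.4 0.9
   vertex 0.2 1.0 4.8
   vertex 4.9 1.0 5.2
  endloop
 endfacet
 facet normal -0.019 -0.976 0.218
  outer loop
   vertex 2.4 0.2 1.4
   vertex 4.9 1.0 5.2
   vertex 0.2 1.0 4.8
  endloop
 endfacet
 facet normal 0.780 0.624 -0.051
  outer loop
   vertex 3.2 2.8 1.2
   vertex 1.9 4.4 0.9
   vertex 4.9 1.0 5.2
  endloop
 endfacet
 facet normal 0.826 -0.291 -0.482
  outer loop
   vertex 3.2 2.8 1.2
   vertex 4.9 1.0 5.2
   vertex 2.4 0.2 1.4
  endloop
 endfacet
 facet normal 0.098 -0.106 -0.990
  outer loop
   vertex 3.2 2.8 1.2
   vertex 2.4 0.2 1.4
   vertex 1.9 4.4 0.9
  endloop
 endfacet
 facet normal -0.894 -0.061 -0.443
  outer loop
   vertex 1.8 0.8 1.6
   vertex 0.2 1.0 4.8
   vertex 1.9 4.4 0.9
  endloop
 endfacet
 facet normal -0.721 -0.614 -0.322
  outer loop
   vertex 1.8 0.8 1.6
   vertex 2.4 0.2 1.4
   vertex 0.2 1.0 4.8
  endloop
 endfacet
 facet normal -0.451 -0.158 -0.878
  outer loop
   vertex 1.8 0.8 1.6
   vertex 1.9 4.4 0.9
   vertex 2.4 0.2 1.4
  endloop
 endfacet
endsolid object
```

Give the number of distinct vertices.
6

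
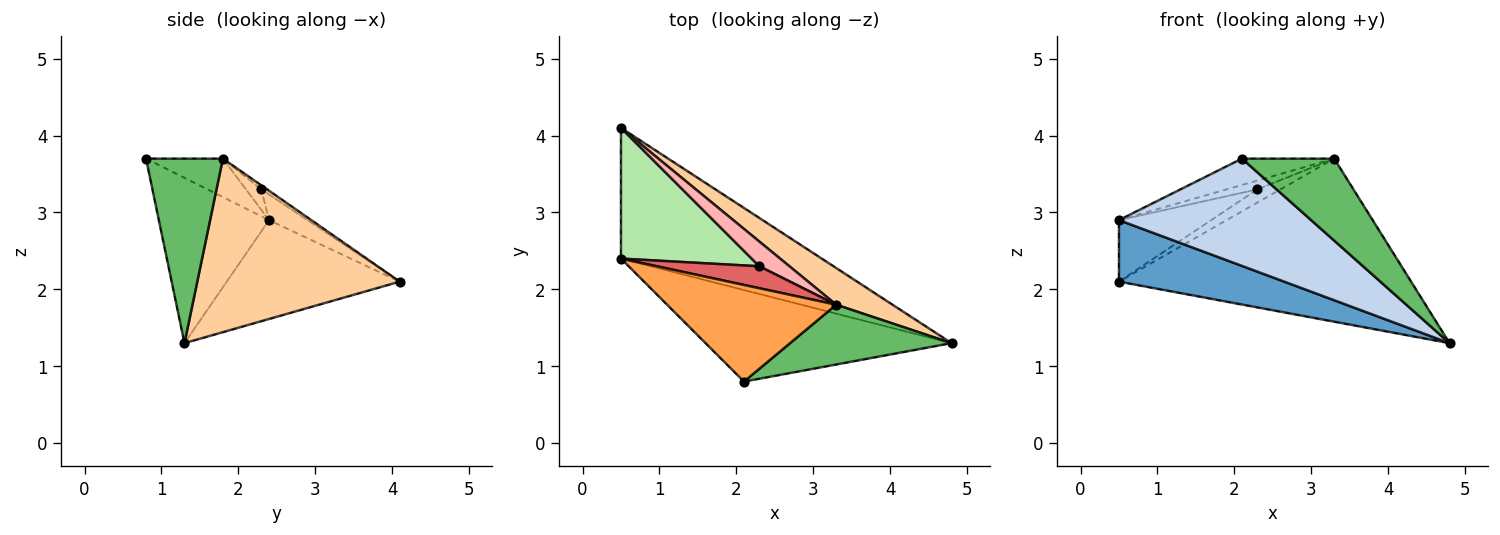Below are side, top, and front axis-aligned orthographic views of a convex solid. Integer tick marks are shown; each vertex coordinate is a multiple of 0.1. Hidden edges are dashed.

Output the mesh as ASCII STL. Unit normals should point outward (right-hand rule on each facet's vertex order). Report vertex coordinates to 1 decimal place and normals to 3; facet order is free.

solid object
 facet normal -0.407 -0.389 -0.826
  outer loop
   vertex 0.5 4.1 2.1
   vertex 4.8 1.3 1.3
   vertex 0.5 2.4 2.9
  endloop
 endfacet
 facet normal -0.400 -0.697 -0.595
  outer loop
   vertex 2.1 0.8 3.7
   vertex 0.5 2.4 2.9
   vertex 4.8 1.3 1.3
  endloop
 endfacet
 facet normal -0.214 0.257 0.942
  outer loop
   vertex 3.3 1.8 3.7
   vertex 0.5 2.4 2.9
   vertex 2.1 0.8 3.7
  endloop
 endfacet
 facet normal 0.560 0.808 0.182
  outer loop
   vertex 3.3 1.8 3.7
   vertex 4.8 1.3 1.3
   vertex 0.5 4.1 2.1
  endloop
 endfacet
 facet normal 0.559 -0.670 0.489
  outer loop
   vertex 3.3 1.8 3.7
   vertex 2.1 0.8 3.7
   vertex 4.8 1.3 1.3
  endloop
 endfacet
 facet normal -0.175 0.419 0.891
  outer loop
   vertex 2.3 2.3 3.3
   vertex 0.5 4.1 2.1
   vertex 0.5 2.4 2.9
  endloop
 endfacet
 facet normal -0.183 0.365 0.913
  outer loop
   vertex 2.3 2.3 3.3
   vertex 0.5 2.4 2.9
   vertex 3.3 1.8 3.7
  endloop
 endfacet
 facet normal -0.117 0.467 0.876
  outer loop
   vertex 2.3 2.3 3.3
   vertex 3.3 1.8 3.7
   vertex 0.5 4.1 2.1
  endloop
 endfacet
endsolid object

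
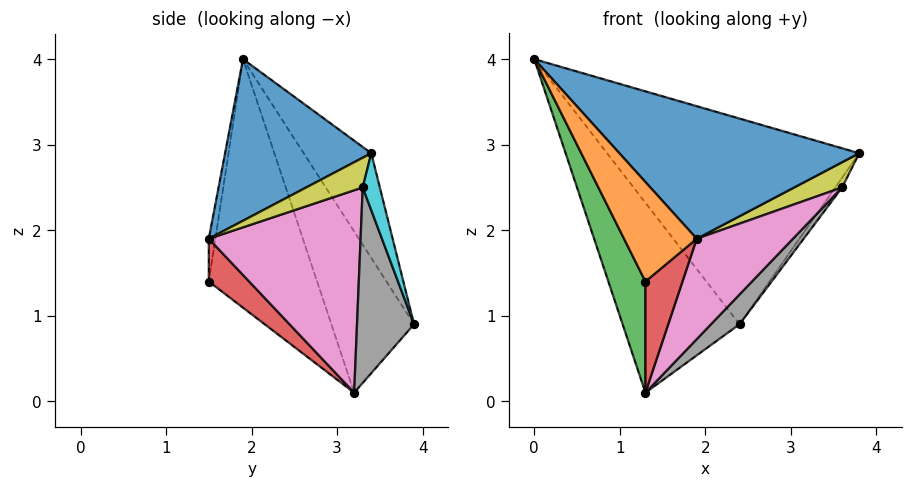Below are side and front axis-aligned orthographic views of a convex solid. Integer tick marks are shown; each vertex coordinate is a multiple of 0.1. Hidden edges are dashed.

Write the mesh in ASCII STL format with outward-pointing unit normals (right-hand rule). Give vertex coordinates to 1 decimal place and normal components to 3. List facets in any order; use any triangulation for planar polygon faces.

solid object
 facet normal 0.440 -0.721 0.535
  outer loop
   vertex 1.9 1.5 1.9
   vertex 3.8 3.4 2.9
   vertex 0.0 1.9 4.0
  endloop
 endfacet
 facet normal -0.090 -0.990 0.108
  outer loop
   vertex 1.3 1.5 1.4
   vertex 1.9 1.5 1.9
   vertex 0.0 1.9 4.0
  endloop
 endfacet
 facet normal -0.871 -0.298 -0.390
  outer loop
   vertex 1.3 1.5 1.4
   vertex 0.0 1.9 4.0
   vertex 1.3 3.2 0.1
  endloop
 endfacet
 facet normal 0.552 -0.507 -0.662
  outer loop
   vertex 1.3 1.5 1.4
   vertex 1.3 3.2 0.1
   vertex 1.9 1.5 1.9
  endloop
 endfacet
 facet normal -0.238 0.890 0.389
  outer loop
   vertex 2.4 3.9 0.9
   vertex 0.0 1.9 4.0
   vertex 3.8 3.4 2.9
  endloop
 endfacet
 facet normal -0.576 0.814 0.079
  outer loop
   vertex 2.4 3.9 0.9
   vertex 1.3 3.2 0.1
   vertex 0.0 1.9 4.0
  endloop
 endfacet
 facet normal 0.664 -0.421 -0.619
  outer loop
   vertex 3.6 3.3 2.5
   vertex 1.9 1.5 1.9
   vertex 1.3 3.2 0.1
  endloop
 endfacet
 facet normal 0.685 -0.343 -0.643
  outer loop
   vertex 3.6 3.3 2.5
   vertex 1.3 3.2 0.1
   vertex 2.4 3.9 0.9
  endloop
 endfacet
 facet normal 0.745 -0.632 -0.214
  outer loop
   vertex 3.6 3.3 2.5
   vertex 3.8 3.4 2.9
   vertex 1.9 1.5 1.9
  endloop
 endfacet
 facet normal 0.811 0.324 -0.487
  outer loop
   vertex 3.6 3.3 2.5
   vertex 2.4 3.9 0.9
   vertex 3.8 3.4 2.9
  endloop
 endfacet
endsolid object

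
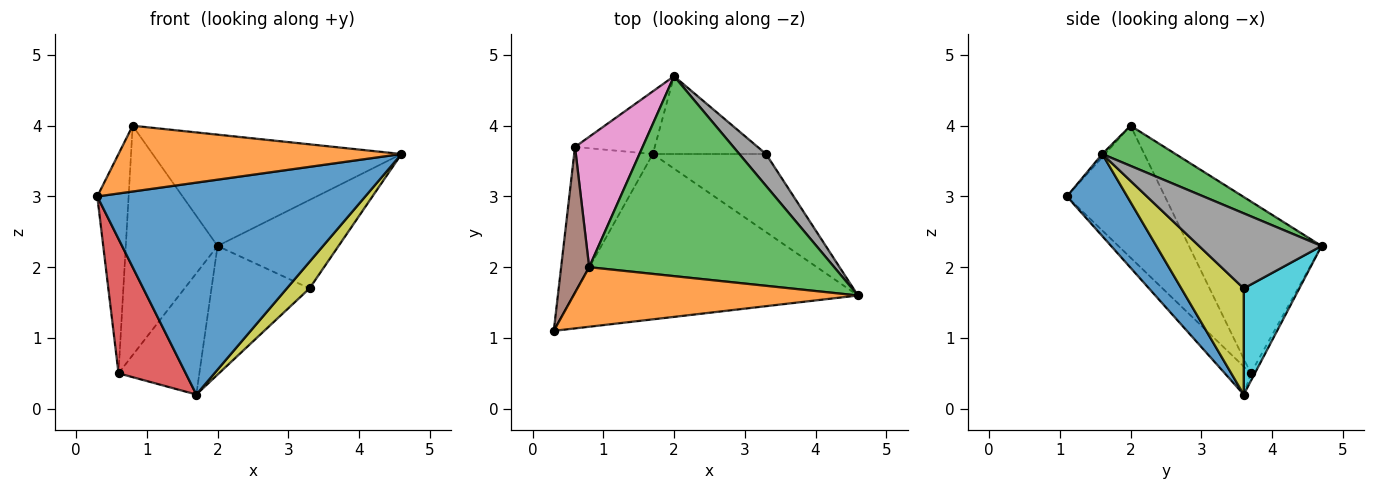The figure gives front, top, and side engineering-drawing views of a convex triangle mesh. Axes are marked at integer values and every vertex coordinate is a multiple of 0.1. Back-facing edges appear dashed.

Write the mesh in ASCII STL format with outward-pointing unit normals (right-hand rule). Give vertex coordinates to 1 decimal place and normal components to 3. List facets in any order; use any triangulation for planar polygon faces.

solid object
 facet normal 0.175 -0.776 -0.606
  outer loop
   vertex 1.7 3.6 0.2
   vertex 4.6 1.6 3.6
   vertex 0.3 1.1 3.0
  endloop
 endfacet
 facet normal -0.007 -0.741 0.671
  outer loop
   vertex 0.8 2.0 4.0
   vertex 0.3 1.1 3.0
   vertex 4.6 1.6 3.6
  endloop
 endfacet
 facet normal 0.142 0.482 0.865
  outer loop
   vertex 0.8 2.0 4.0
   vertex 4.6 1.6 3.6
   vertex 2.0 4.7 2.3
  endloop
 endfacet
 facet normal -0.254 -0.655 -0.712
  outer loop
   vertex 0.6 3.7 0.5
   vertex 1.7 3.6 0.2
   vertex 0.3 1.1 3.0
  endloop
 endfacet
 facet normal -0.044 0.888 -0.459
  outer loop
   vertex 0.6 3.7 0.5
   vertex 2.0 4.7 2.3
   vertex 1.7 3.6 0.2
  endloop
 endfacet
 facet normal -0.934 0.298 0.198
  outer loop
   vertex 0.6 3.7 0.5
   vertex 0.3 1.1 3.0
   vertex 0.8 2.0 4.0
  endloop
 endfacet
 facet normal -0.782 0.541 0.308
  outer loop
   vertex 0.6 3.7 0.5
   vertex 0.8 2.0 4.0
   vertex 2.0 4.7 2.3
  endloop
 endfacet
 facet normal 0.690 0.681 0.245
  outer loop
   vertex 3.3 3.6 1.7
   vertex 2.0 4.7 2.3
   vertex 4.6 1.6 3.6
  endloop
 endfacet
 facet normal 0.664 -0.241 -0.708
  outer loop
   vertex 3.3 3.6 1.7
   vertex 4.6 1.6 3.6
   vertex 1.7 3.6 0.2
  endloop
 endfacet
 facet normal 0.437 0.770 -0.466
  outer loop
   vertex 3.3 3.6 1.7
   vertex 1.7 3.6 0.2
   vertex 2.0 4.7 2.3
  endloop
 endfacet
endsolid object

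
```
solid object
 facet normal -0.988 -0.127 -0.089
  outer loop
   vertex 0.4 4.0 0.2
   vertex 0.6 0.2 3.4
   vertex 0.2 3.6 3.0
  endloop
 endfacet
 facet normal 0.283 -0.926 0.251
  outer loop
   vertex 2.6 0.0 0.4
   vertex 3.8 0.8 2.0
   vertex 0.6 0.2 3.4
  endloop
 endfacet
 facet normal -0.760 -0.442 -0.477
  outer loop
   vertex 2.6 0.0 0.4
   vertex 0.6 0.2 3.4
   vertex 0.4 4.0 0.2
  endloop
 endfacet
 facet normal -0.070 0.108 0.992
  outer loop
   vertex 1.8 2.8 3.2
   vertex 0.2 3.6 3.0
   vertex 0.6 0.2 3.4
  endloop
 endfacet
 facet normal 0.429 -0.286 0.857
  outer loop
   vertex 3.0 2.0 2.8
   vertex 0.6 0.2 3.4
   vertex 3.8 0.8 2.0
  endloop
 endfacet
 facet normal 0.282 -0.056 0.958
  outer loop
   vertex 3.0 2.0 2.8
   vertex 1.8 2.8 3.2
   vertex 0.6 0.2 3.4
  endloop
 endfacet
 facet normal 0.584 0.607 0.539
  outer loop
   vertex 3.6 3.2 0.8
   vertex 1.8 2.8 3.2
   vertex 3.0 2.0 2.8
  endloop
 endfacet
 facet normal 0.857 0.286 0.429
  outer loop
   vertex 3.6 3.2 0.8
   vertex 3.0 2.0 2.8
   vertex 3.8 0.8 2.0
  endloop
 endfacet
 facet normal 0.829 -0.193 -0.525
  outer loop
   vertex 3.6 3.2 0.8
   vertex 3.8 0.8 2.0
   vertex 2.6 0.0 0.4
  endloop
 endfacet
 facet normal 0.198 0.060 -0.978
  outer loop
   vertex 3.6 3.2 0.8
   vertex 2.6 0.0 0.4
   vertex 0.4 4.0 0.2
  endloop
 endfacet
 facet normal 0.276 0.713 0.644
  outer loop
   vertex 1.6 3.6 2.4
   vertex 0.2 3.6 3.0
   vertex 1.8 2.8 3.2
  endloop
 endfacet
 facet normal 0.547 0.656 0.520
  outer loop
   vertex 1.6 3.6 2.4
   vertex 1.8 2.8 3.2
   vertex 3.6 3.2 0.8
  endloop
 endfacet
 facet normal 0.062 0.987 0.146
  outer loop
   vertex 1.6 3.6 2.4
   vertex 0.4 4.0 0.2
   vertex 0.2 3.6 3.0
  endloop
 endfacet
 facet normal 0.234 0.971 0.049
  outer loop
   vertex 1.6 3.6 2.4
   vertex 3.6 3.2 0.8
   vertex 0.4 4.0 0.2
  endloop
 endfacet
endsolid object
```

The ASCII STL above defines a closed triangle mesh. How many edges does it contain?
21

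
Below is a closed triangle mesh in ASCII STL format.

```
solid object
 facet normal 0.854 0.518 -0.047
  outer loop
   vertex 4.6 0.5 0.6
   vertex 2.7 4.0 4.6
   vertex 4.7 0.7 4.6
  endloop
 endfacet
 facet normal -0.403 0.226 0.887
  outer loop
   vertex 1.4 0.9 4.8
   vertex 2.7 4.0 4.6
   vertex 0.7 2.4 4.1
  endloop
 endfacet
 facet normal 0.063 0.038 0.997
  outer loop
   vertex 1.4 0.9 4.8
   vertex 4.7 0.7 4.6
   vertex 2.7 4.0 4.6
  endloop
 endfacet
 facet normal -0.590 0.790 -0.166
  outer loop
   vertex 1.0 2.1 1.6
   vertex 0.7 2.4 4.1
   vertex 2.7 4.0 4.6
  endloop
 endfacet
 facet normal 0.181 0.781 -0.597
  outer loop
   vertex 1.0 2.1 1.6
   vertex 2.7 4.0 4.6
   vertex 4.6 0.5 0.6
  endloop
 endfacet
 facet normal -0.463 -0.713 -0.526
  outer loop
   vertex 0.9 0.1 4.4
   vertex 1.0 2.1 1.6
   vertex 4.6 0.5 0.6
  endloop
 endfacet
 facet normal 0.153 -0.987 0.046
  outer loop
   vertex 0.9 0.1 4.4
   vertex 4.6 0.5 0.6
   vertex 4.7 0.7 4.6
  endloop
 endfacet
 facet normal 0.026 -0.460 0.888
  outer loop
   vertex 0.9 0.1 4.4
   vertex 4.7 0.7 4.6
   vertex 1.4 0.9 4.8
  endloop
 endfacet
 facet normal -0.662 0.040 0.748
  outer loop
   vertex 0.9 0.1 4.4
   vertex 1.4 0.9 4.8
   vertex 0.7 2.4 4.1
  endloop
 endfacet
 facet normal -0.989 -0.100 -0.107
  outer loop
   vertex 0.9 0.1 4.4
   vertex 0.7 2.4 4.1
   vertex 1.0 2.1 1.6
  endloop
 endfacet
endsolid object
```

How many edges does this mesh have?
15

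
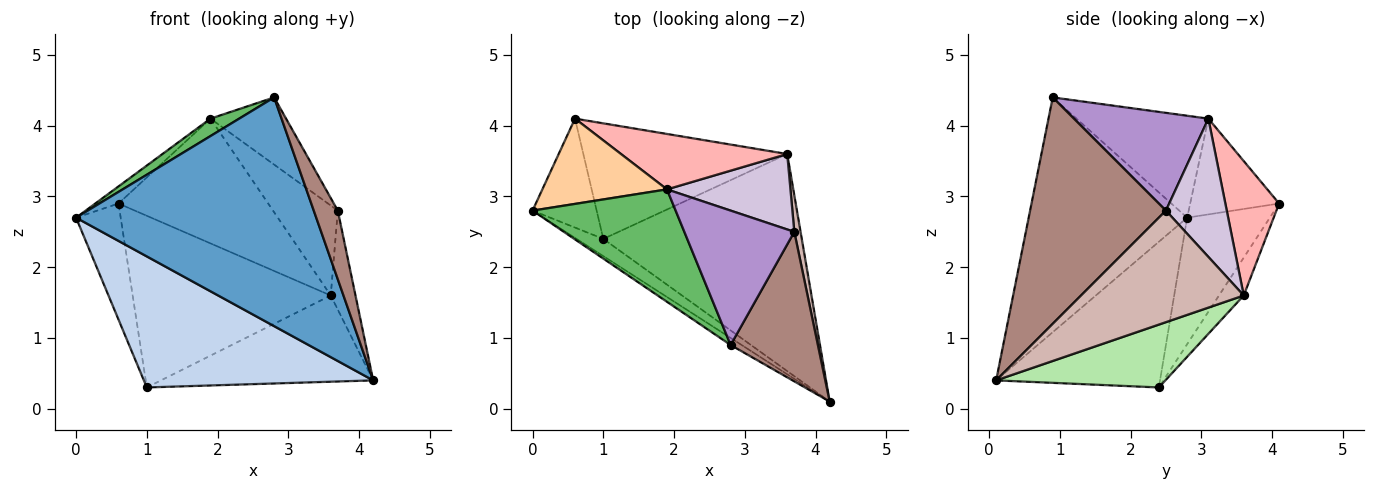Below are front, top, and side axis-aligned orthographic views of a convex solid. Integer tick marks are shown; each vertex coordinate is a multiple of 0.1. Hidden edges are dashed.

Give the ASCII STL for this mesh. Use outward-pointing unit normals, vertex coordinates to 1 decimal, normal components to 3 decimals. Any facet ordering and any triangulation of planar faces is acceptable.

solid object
 facet normal -0.551 -0.834 -0.026
  outer loop
   vertex 2.8 0.9 4.4
   vertex 0.0 2.8 2.7
   vertex 4.2 0.1 0.4
  endloop
 endfacet
 facet normal -0.578 -0.809 -0.106
  outer loop
   vertex 1.0 2.4 0.3
   vertex 4.2 0.1 0.4
   vertex 0.0 2.8 2.7
  endloop
 endfacet
 facet normal -0.804 0.434 -0.407
  outer loop
   vertex 1.0 2.4 0.3
   vertex 0.0 2.8 2.7
   vertex 0.6 4.1 2.9
  endloop
 endfacet
 facet normal -0.602 0.157 0.783
  outer loop
   vertex 1.9 3.1 4.1
   vertex 0.6 4.1 2.9
   vertex 0.0 2.8 2.7
  endloop
 endfacet
 facet normal -0.576 -0.125 0.808
  outer loop
   vertex 1.9 3.1 4.1
   vertex 0.0 2.8 2.7
   vertex 2.8 0.9 4.4
  endloop
 endfacet
 facet normal 0.282 0.354 -0.892
  outer loop
   vertex 3.6 3.6 1.6
   vertex 4.2 0.1 0.4
   vertex 1.0 2.4 0.3
  endloop
 endfacet
 facet normal -0.103 0.825 -0.555
  outer loop
   vertex 3.6 3.6 1.6
   vertex 1.0 2.4 0.3
   vertex 0.6 4.1 2.9
  endloop
 endfacet
 facet normal 0.312 0.868 0.386
  outer loop
   vertex 3.6 3.6 1.6
   vertex 0.6 4.1 2.9
   vertex 1.9 3.1 4.1
  endloop
 endfacet
 facet normal 0.622 0.350 0.700
  outer loop
   vertex 3.7 2.5 2.8
   vertex 1.9 3.1 4.1
   vertex 2.8 0.9 4.4
  endloop
 endfacet
 facet normal 0.584 0.622 0.522
  outer loop
   vertex 3.7 2.5 2.8
   vertex 3.6 3.6 1.6
   vertex 1.9 3.1 4.1
  endloop
 endfacet
 facet normal 0.921 -0.163 0.355
  outer loop
   vertex 3.7 2.5 2.8
   vertex 2.8 0.9 4.4
   vertex 4.2 0.1 0.4
  endloop
 endfacet
 facet normal 0.987 0.150 0.055
  outer loop
   vertex 3.7 2.5 2.8
   vertex 4.2 0.1 0.4
   vertex 3.6 3.6 1.6
  endloop
 endfacet
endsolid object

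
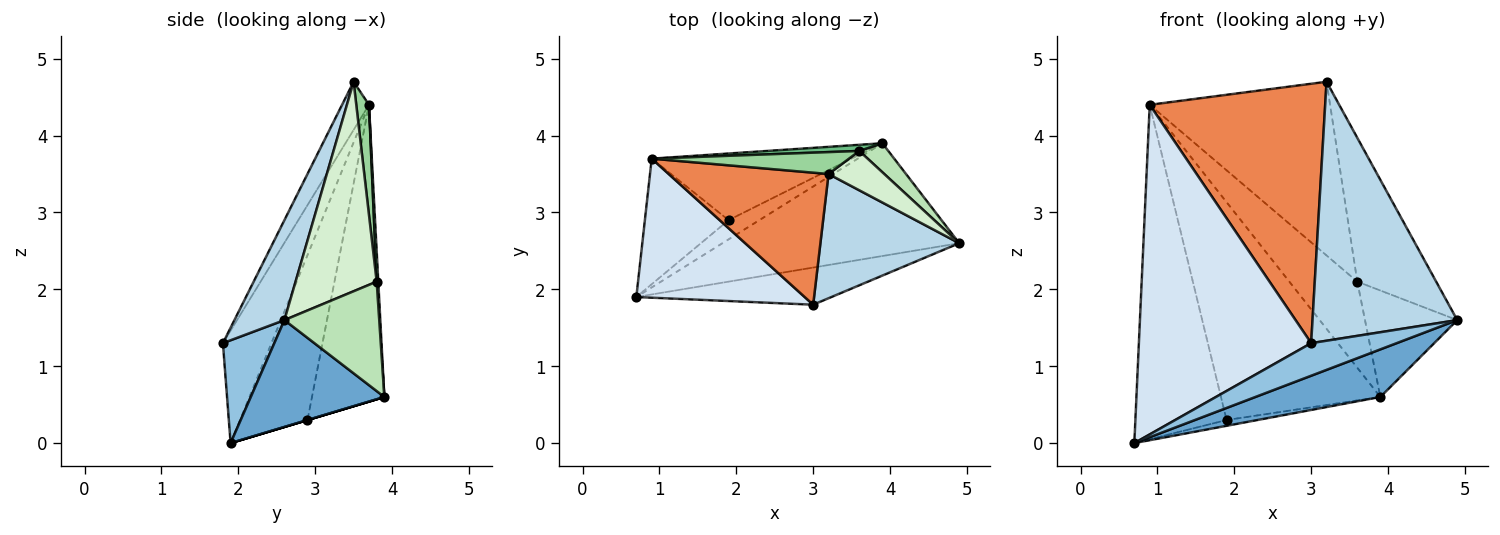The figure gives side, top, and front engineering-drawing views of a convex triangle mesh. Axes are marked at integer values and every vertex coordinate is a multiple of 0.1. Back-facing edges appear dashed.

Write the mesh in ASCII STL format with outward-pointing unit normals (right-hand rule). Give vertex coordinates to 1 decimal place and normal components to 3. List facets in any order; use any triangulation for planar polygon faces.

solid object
 facet normal 0.384 -0.359 -0.851
  outer loop
   vertex 3.9 3.9 0.6
   vertex 4.9 2.6 1.6
   vertex 0.7 1.9 0.0
  endloop
 endfacet
 facet normal 0.368 -0.613 -0.699
  outer loop
   vertex 3.0 1.8 1.3
   vertex 0.7 1.9 0.0
   vertex 4.9 2.6 1.6
  endloop
 endfacet
 facet normal 0.297 -0.861 0.413
  outer loop
   vertex 3.0 1.8 1.3
   vertex 4.9 2.6 1.6
   vertex 3.2 3.5 4.7
  endloop
 endfacet
 facet normal -0.251 -0.892 0.376
  outer loop
   vertex 3.0 1.8 1.3
   vertex 0.9 3.7 4.4
   vertex 0.7 1.9 0.0
  endloop
 endfacet
 facet normal -0.135 -0.883 0.449
  outer loop
   vertex 3.0 1.8 1.3
   vertex 3.2 3.5 4.7
   vertex 0.9 3.7 4.4
  endloop
 endfacet
 facet normal 0.000 0.287 -0.958
  outer loop
   vertex 1.9 2.9 0.3
   vertex 3.9 3.9 0.6
   vertex 0.7 1.9 0.0
  endloop
 endfacet
 facet normal -0.569 0.770 -0.289
  outer loop
   vertex 1.9 2.9 0.3
   vertex 0.7 1.9 0.0
   vertex 0.9 3.7 4.4
  endloop
 endfacet
 facet normal -0.398 0.877 -0.268
  outer loop
   vertex 1.9 2.9 0.3
   vertex 0.9 3.7 4.4
   vertex 3.9 3.9 0.6
  endloop
 endfacet
 facet normal 0.024 0.997 0.071
  outer loop
   vertex 3.6 3.8 2.1
   vertex 3.9 3.9 0.6
   vertex 0.9 3.7 4.4
  endloop
 endfacet
 facet normal 0.070 0.990 0.125
  outer loop
   vertex 3.6 3.8 2.1
   vertex 0.9 3.7 4.4
   vertex 3.2 3.5 4.7
  endloop
 endfacet
 facet normal 0.704 0.685 0.187
  outer loop
   vertex 3.6 3.8 2.1
   vertex 4.9 2.6 1.6
   vertex 3.9 3.9 0.6
  endloop
 endfacet
 facet normal 0.704 0.685 0.187
  outer loop
   vertex 3.6 3.8 2.1
   vertex 3.2 3.5 4.7
   vertex 4.9 2.6 1.6
  endloop
 endfacet
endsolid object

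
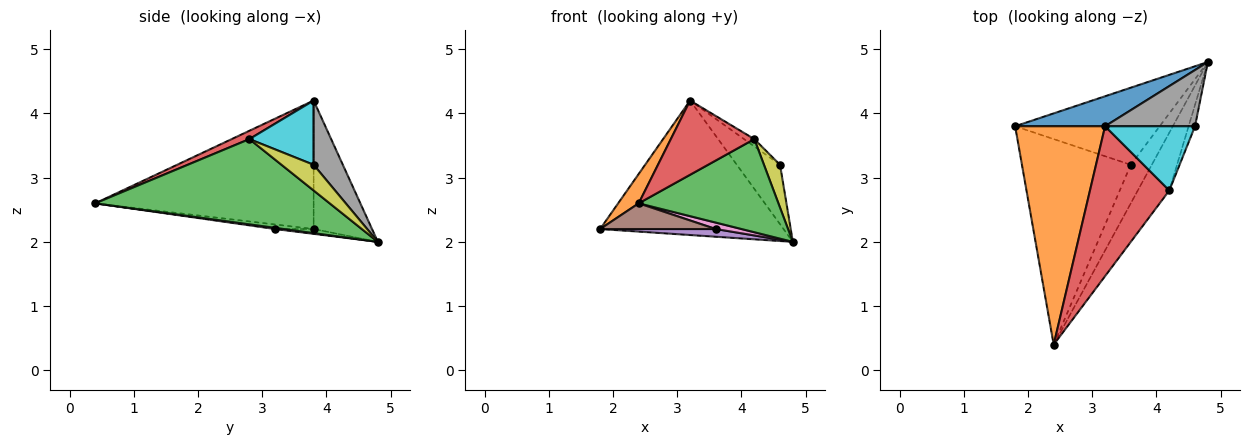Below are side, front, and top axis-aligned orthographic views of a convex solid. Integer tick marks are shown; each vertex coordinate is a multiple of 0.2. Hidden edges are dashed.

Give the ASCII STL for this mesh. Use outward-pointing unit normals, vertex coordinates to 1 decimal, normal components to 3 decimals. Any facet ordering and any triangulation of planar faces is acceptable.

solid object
 facet normal -0.297 0.932 0.208
  outer loop
   vertex 3.2 3.8 4.2
   vertex 4.8 4.8 2.0
   vertex 1.8 3.8 2.2
  endloop
 endfacet
 facet normal -0.817 -0.077 0.572
  outer loop
   vertex 3.2 3.8 4.2
   vertex 1.8 3.8 2.2
   vertex 2.4 0.4 2.6
  endloop
 endfacet
 facet normal 0.819 -0.488 -0.303
  outer loop
   vertex 4.2 2.8 3.6
   vertex 2.4 0.4 2.6
   vertex 4.8 4.8 2.0
  endloop
 endfacet
 facet normal 0.093 -0.442 0.892
  outer loop
   vertex 4.2 2.8 3.6
   vertex 3.2 3.8 4.2
   vertex 2.4 0.4 2.6
  endloop
 endfacet
 facet normal -0.033 -0.099 -0.994
  outer loop
   vertex 3.6 3.2 2.2
   vertex 1.8 3.8 2.2
   vertex 4.8 4.8 2.0
  endloop
 endfacet
 facet normal -0.041 -0.124 -0.991
  outer loop
   vertex 3.6 3.2 2.2
   vertex 2.4 0.4 2.6
   vertex 1.8 3.8 2.2
  endloop
 endfacet
 facet normal 0.055 -0.164 -0.985
  outer loop
   vertex 3.6 3.2 2.2
   vertex 4.8 4.8 2.0
   vertex 2.4 0.4 2.6
  endloop
 endfacet
 facet normal 0.441 0.652 0.617
  outer loop
   vertex 4.6 3.8 3.2
   vertex 4.8 4.8 2.0
   vertex 3.2 3.8 4.2
  endloop
 endfacet
 facet normal 0.873 -0.436 -0.218
  outer loop
   vertex 4.6 3.8 3.2
   vertex 4.2 2.8 3.6
   vertex 4.8 4.8 2.0
  endloop
 endfacet
 facet normal 0.579 0.093 0.810
  outer loop
   vertex 4.6 3.8 3.2
   vertex 3.2 3.8 4.2
   vertex 4.2 2.8 3.6
  endloop
 endfacet
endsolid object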